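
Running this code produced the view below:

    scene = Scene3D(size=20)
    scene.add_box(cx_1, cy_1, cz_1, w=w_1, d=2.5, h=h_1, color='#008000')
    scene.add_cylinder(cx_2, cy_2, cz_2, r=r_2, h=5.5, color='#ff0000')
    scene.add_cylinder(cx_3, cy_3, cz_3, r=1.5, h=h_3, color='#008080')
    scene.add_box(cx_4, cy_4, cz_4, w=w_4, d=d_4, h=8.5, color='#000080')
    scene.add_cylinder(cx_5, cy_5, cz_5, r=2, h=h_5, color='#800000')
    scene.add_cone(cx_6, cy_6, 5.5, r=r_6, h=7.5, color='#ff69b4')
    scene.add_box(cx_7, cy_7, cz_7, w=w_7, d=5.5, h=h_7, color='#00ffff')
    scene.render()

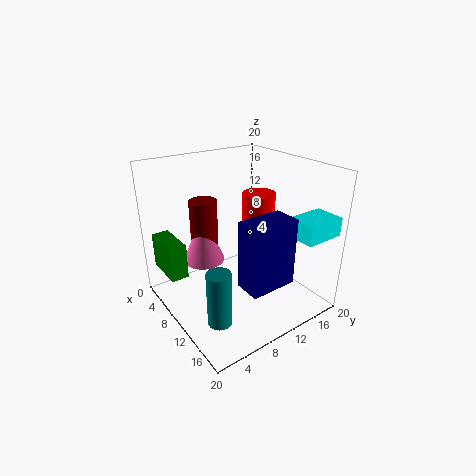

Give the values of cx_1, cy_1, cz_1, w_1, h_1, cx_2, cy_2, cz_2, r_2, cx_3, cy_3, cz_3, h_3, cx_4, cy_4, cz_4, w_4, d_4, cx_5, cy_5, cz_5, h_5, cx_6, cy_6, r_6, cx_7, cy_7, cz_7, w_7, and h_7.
cx_1 = 1
cy_1 = 1
cz_1 = 4.5
w_1 = 6
h_1 = 5
cx_2 = 7
cy_2 = 16
cz_2 = 9
r_2 = 2.5
cx_3 = 16
cy_3 = 3
cz_3 = 3
h_3 = 7
cx_4 = 15.5
cy_4 = 6
cz_4 = 7
w_4 = 3.5
d_4 = 6
cx_5 = 5
cy_5 = 7.5
cz_5 = 7.5
h_5 = 7
cx_6 = 5.5
cy_6 = 7
r_6 = 3
cx_7 = 15.5
cy_7 = 14
cz_7 = 11.5
w_7 = 4
h_7 = 2.5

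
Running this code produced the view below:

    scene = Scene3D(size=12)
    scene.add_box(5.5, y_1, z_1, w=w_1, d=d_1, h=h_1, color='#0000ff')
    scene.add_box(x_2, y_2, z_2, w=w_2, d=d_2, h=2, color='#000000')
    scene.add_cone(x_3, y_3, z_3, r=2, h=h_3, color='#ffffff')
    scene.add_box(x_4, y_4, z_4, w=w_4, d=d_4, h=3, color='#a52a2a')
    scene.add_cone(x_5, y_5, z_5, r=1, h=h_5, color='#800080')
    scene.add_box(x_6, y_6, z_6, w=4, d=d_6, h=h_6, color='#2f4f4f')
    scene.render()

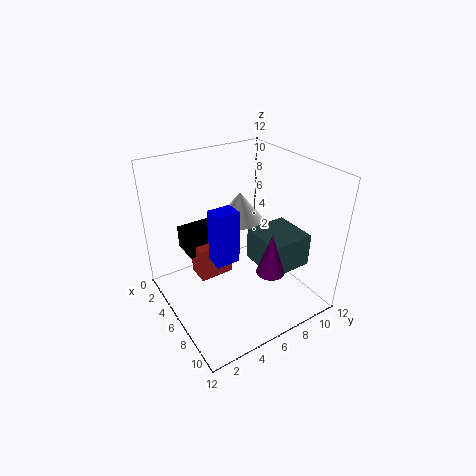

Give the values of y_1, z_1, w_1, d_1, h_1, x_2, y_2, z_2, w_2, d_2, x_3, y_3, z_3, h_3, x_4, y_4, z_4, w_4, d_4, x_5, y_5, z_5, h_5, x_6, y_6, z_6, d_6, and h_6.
y_1 = 3.5, z_1 = 4.5, w_1 = 1.5, d_1 = 2, h_1 = 4.5, x_2 = 1.5, y_2 = 2.5, z_2 = 4, w_2 = 2.5, d_2 = 3, x_3 = 4, y_3 = 7.5, z_3 = 6.5, h_3 = 2.5, x_4 = 3, y_4 = 3, z_4 = 2, w_4 = 2, d_4 = 3, x_5 = 11, y_5 = 5.5, z_5 = 6, h_5 = 3, x_6 = 4.5, y_6 = 8, z_6 = 2.5, d_6 = 4, h_6 = 3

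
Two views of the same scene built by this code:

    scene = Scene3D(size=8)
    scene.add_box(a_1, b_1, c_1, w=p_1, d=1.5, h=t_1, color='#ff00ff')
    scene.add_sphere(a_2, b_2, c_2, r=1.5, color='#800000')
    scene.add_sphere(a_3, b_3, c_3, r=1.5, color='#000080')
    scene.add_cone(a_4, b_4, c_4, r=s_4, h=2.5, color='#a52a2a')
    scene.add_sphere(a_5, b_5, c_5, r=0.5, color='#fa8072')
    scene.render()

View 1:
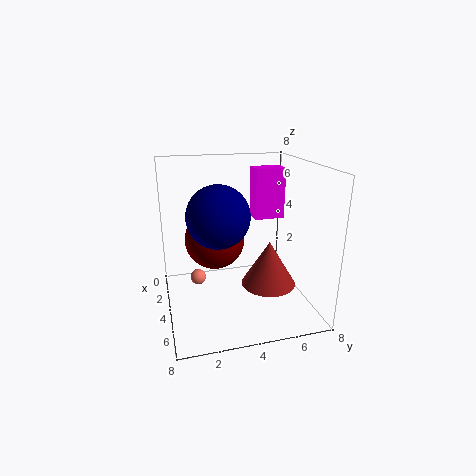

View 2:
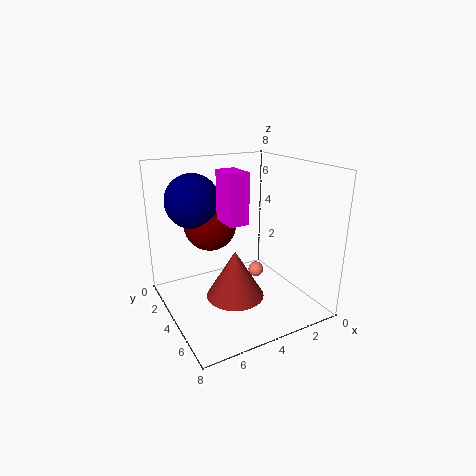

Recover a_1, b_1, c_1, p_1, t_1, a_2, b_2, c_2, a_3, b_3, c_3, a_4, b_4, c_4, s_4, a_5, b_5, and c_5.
a_1 = 4.5
b_1 = 4.5
c_1 = 5.5
p_1 = 1
t_1 = 2.5
a_2 = 5
b_2 = 2.5
c_2 = 4.5
a_3 = 6
b_3 = 2.5
c_3 = 6
a_4 = 5
b_4 = 5.5
c_4 = 1.5
s_4 = 1.5
a_5 = 1.5
b_5 = 2
c_5 = 0.5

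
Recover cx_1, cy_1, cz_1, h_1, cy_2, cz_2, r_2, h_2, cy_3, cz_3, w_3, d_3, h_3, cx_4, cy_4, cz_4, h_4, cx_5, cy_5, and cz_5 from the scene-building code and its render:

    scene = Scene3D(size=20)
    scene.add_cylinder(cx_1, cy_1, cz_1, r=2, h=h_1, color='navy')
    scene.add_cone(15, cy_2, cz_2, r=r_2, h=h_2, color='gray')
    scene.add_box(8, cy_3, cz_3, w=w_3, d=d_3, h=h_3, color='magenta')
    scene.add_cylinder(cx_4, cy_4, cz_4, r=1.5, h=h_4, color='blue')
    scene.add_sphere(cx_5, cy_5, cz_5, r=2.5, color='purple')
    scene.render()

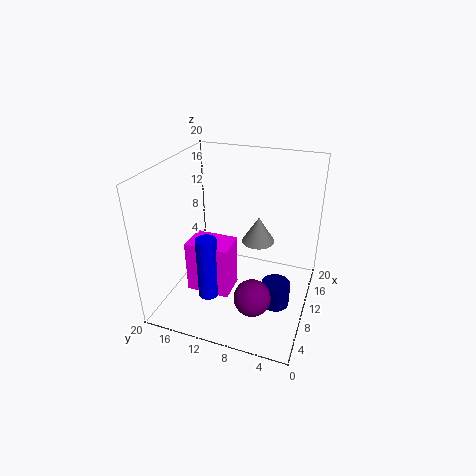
cx_1 = 9
cy_1 = 4
cz_1 = 1
h_1 = 3.5
cy_2 = 8.5
cz_2 = 7
r_2 = 2.5
h_2 = 4
cy_3 = 11
cz_3 = 0.5
w_3 = 4.5
d_3 = 6.5
h_3 = 8
cx_4 = 8
cy_4 = 14
cz_4 = 0.5
h_4 = 9.5
cx_5 = 6
cy_5 = 6.5
cz_5 = 3.5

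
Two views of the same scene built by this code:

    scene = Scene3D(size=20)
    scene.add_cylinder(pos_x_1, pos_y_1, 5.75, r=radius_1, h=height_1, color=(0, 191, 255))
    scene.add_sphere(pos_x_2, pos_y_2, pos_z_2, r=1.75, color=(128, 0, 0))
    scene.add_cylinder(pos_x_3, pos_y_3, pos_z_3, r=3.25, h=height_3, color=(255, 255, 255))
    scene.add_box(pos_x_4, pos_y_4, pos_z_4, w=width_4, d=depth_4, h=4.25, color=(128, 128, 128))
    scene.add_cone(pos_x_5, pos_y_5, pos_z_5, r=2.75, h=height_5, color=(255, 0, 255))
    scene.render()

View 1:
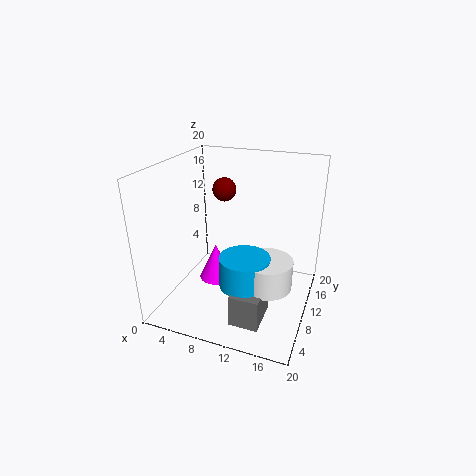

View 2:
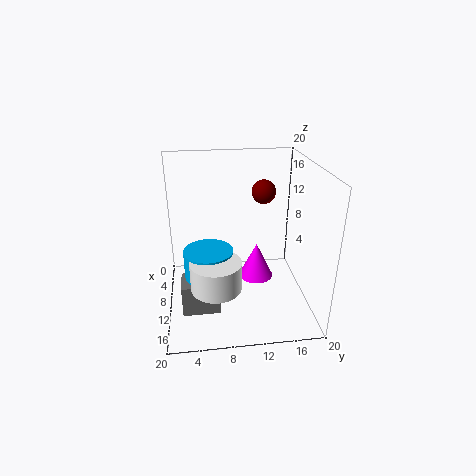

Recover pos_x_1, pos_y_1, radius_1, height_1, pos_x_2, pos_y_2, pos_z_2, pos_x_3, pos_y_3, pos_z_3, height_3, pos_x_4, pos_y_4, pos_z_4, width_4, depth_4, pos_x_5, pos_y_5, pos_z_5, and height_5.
pos_x_1 = 12.5
pos_y_1 = 5.75
radius_1 = 3.25
height_1 = 4
pos_x_2 = 6.25
pos_y_2 = 14.25
pos_z_2 = 15.25
pos_x_3 = 15.25
pos_y_3 = 6.5
pos_z_3 = 5.75
height_3 = 3.75
pos_x_4 = 11.75
pos_y_4 = 2
pos_z_4 = 1.75
width_4 = 3.75
depth_4 = 5
pos_x_5 = 4.75
pos_y_5 = 13.75
pos_z_5 = 0.25
height_5 = 5.75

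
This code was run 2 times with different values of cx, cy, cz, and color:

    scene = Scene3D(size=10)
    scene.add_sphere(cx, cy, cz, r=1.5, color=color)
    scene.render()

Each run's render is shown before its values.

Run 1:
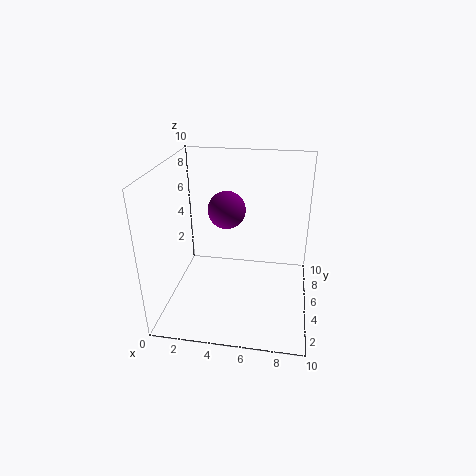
cx = 3.5, cy = 8.5, cz = 5.5, color = 'purple'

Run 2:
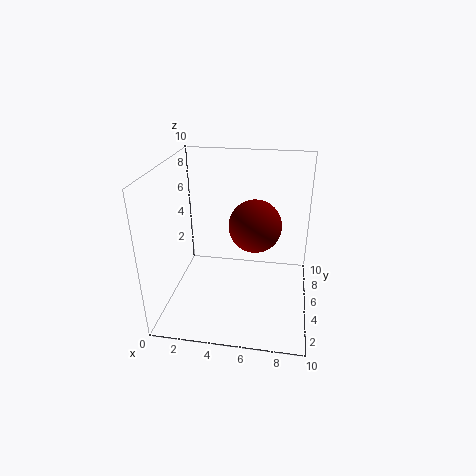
cx = 6.5, cy = 2, cz = 7.5, color = 'maroon'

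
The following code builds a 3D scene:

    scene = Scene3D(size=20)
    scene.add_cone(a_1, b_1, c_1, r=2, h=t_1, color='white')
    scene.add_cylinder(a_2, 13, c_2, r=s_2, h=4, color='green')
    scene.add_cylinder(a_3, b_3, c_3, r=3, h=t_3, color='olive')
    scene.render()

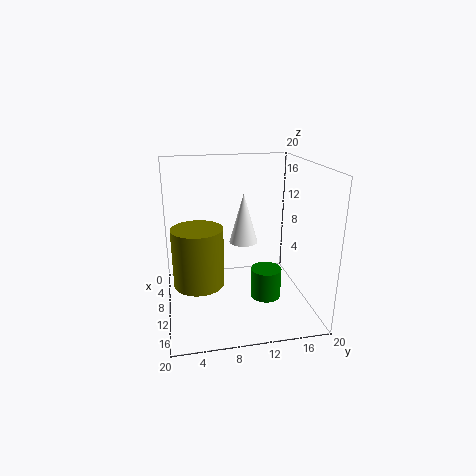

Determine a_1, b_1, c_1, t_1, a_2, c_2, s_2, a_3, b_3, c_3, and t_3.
a_1 = 9, b_1 = 11, c_1 = 9, t_1 = 7, a_2 = 14, c_2 = 3, s_2 = 2, a_3 = 16, b_3 = 4, c_3 = 7, t_3 = 7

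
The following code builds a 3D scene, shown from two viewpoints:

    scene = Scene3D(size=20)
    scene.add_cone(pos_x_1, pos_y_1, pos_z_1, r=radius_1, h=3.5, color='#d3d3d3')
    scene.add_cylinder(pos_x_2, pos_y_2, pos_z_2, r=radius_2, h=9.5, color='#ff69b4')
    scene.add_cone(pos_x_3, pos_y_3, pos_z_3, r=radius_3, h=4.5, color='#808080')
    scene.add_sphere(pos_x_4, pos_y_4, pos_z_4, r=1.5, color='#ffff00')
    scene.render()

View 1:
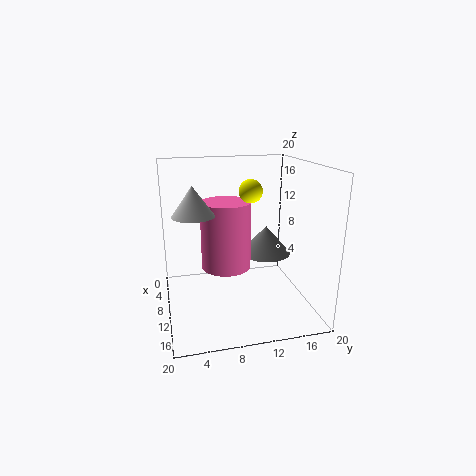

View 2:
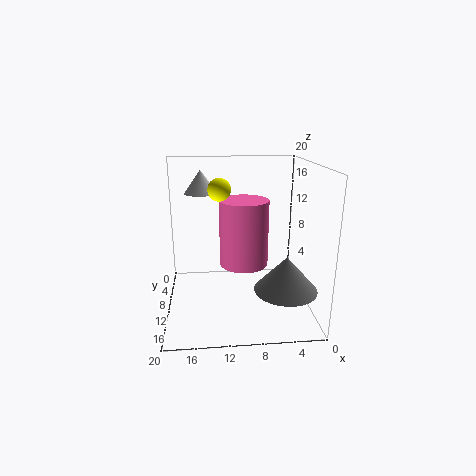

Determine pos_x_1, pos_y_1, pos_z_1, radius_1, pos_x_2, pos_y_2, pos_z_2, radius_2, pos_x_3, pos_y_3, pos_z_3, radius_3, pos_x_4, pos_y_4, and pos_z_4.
pos_x_1 = 15, pos_y_1 = 3.5, pos_z_1 = 15, radius_1 = 2.5, pos_x_2 = 9, pos_y_2 = 8.5, pos_z_2 = 5.5, radius_2 = 3.5, pos_x_3 = 4.5, pos_y_3 = 16, pos_z_3 = 5, radius_3 = 4, pos_x_4 = 12.5, pos_y_4 = 11, pos_z_4 = 17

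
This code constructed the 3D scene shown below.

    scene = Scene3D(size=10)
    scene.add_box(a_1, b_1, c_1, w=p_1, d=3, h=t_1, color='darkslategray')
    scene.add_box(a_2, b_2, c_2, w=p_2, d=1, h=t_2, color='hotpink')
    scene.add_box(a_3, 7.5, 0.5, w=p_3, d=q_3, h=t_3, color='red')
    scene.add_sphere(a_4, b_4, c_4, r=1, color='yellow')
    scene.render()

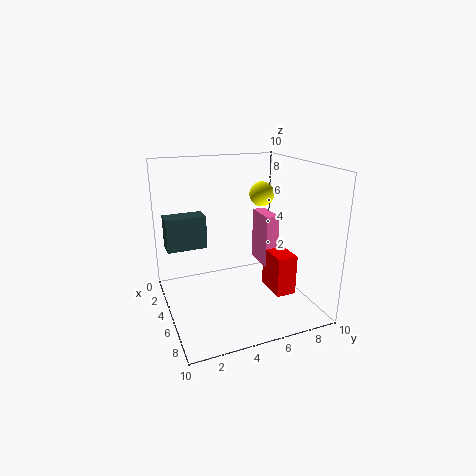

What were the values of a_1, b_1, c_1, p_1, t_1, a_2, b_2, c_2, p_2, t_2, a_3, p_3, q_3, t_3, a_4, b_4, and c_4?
a_1 = 1
b_1 = 0.5
c_1 = 3.5
p_1 = 1.5
t_1 = 2.5
a_2 = 2
b_2 = 7.5
c_2 = 2
p_2 = 2.5
t_2 = 4
a_3 = 4
p_3 = 2.5
q_3 = 1.5
t_3 = 3
a_4 = 1.5
b_4 = 8.5
c_4 = 7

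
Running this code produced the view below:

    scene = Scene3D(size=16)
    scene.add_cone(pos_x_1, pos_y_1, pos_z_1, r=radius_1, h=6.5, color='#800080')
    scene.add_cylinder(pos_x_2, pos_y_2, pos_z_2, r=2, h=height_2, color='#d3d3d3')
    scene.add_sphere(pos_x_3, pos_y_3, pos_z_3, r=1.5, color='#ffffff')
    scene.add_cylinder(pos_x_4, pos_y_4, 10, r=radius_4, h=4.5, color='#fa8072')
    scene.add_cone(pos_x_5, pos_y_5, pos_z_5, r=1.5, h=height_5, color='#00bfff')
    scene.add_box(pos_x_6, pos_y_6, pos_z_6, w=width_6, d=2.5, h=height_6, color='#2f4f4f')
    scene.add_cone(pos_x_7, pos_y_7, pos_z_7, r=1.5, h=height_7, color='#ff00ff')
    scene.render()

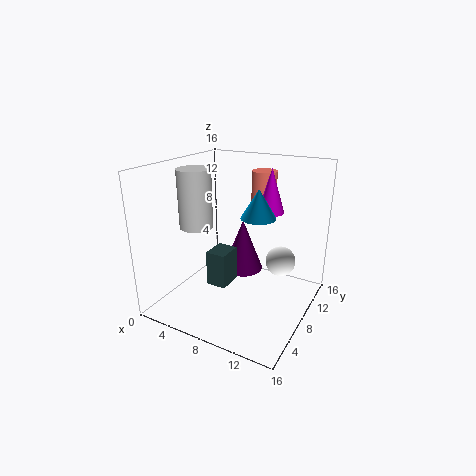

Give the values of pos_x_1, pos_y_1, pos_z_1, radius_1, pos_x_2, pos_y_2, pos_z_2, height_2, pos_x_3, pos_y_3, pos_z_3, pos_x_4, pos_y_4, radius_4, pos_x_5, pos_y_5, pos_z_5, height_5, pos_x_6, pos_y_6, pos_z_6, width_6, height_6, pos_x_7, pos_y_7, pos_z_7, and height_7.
pos_x_1 = 6.5
pos_y_1 = 12
pos_z_1 = 2
radius_1 = 2.5
pos_x_2 = 2
pos_y_2 = 8.5
pos_z_2 = 8
height_2 = 7
pos_x_3 = 13.5
pos_y_3 = 7
pos_z_3 = 7
pos_x_4 = 8.5
pos_y_4 = 13.5
radius_4 = 1.5
pos_x_5 = 13
pos_y_5 = 2.5
pos_z_5 = 13
height_5 = 2.5
pos_x_6 = 7.5
pos_y_6 = 2.5
pos_z_6 = 5
width_6 = 2
height_6 = 3.5
pos_x_7 = 10.5
pos_y_7 = 11
pos_z_7 = 10.5
height_7 = 5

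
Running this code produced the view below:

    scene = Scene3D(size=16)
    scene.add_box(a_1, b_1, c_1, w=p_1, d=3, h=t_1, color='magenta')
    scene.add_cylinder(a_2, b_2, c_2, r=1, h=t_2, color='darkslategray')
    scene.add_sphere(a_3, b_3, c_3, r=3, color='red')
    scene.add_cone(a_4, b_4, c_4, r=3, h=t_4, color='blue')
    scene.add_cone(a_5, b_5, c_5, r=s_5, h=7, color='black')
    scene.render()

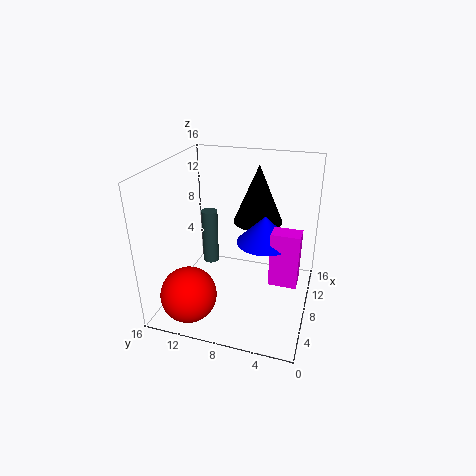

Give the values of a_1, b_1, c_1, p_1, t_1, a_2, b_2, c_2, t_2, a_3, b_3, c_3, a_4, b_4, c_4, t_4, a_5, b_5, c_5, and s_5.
a_1 = 6; b_1 = 1; c_1 = 4; p_1 = 2; t_1 = 6; a_2 = 12; b_2 = 13; c_2 = 2; t_2 = 7; a_3 = 3; b_3 = 12; c_3 = 3; a_4 = 8; b_4 = 5; c_4 = 8; t_4 = 3; a_5 = 13; b_5 = 7; c_5 = 8; s_5 = 3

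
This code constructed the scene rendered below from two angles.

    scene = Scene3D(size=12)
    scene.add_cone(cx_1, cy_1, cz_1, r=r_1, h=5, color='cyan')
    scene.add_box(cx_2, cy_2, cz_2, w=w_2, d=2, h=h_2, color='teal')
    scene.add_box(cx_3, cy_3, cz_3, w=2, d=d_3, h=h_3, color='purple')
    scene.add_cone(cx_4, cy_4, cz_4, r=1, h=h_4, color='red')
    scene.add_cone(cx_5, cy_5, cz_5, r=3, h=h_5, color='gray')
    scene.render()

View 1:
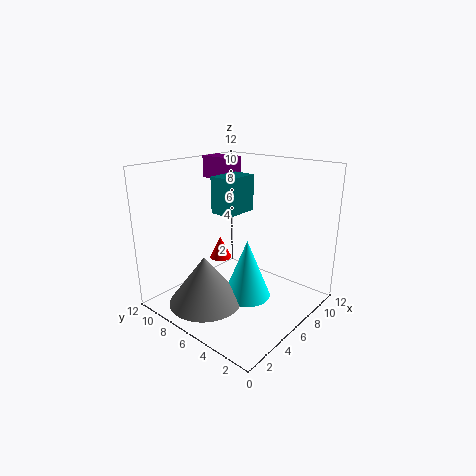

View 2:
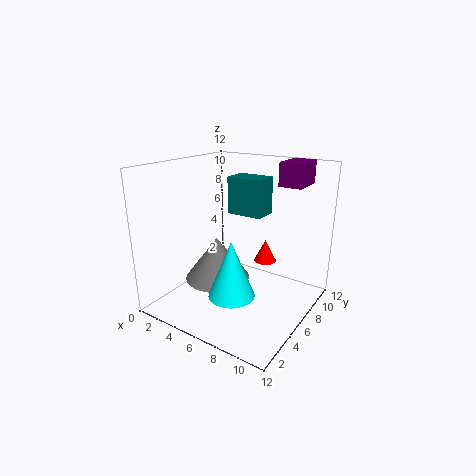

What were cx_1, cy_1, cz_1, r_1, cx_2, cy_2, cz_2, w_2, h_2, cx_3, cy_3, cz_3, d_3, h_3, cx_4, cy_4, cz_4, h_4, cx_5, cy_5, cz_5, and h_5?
cx_1 = 6; cy_1 = 5; cz_1 = 1; r_1 = 2; cx_2 = 5; cy_2 = 6; cz_2 = 8; w_2 = 3; h_2 = 3; cx_3 = 8; cy_3 = 9; cz_3 = 10; d_3 = 3; h_3 = 2; cx_4 = 7; cy_4 = 9; cz_4 = 3; h_4 = 2; cx_5 = 3; cy_5 = 7; cz_5 = 1; h_5 = 4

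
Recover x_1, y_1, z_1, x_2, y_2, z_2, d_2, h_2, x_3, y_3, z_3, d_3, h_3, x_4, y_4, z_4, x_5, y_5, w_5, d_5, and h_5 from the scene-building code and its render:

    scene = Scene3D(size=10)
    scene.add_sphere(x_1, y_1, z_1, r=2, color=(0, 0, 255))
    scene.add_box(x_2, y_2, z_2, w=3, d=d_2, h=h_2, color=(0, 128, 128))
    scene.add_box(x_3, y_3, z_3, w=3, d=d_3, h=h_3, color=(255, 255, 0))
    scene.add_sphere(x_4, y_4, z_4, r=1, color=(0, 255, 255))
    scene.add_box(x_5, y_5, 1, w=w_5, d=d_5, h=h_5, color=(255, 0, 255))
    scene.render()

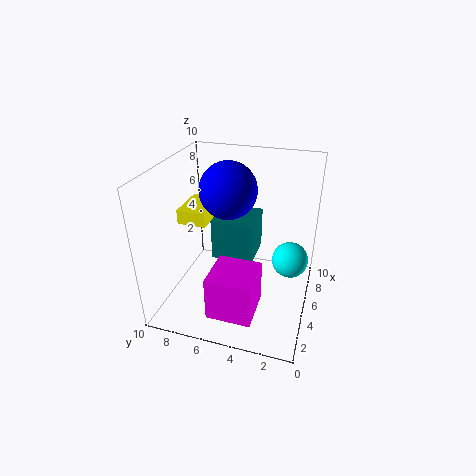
x_1 = 6
y_1 = 6
z_1 = 8
x_2 = 5
y_2 = 4
z_2 = 3
d_2 = 3
h_2 = 3
x_3 = 4
y_3 = 7
z_3 = 6
d_3 = 2
h_3 = 1
x_4 = 2
y_4 = 1
z_4 = 6
x_5 = 1
y_5 = 3
w_5 = 3
d_5 = 3
h_5 = 3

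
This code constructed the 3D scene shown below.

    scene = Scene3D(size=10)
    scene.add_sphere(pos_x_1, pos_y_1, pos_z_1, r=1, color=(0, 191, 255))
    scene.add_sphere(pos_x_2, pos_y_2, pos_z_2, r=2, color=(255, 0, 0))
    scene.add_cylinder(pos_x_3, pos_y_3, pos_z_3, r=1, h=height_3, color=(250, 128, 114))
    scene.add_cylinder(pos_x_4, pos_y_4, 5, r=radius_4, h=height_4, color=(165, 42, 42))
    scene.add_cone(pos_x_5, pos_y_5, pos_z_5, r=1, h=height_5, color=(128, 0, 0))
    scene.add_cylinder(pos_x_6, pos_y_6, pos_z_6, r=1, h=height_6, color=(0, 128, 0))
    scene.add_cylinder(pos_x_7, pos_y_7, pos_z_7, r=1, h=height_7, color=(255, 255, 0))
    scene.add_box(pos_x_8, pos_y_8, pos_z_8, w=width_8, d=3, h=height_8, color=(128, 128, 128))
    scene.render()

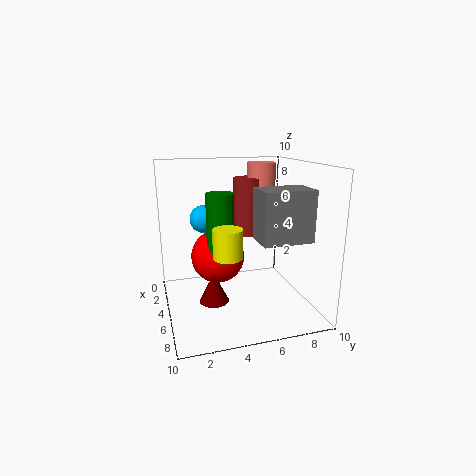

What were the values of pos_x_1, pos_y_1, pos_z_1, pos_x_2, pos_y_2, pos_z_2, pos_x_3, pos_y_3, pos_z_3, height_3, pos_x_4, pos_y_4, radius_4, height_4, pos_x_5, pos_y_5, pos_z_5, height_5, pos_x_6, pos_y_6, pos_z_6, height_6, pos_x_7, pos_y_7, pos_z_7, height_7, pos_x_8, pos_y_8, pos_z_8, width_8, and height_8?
pos_x_1 = 3; pos_y_1 = 3; pos_z_1 = 6; pos_x_2 = 3; pos_y_2 = 4; pos_z_2 = 3; pos_x_3 = 4; pos_y_3 = 7; pos_z_3 = 6; height_3 = 4; pos_x_4 = 4; pos_y_4 = 6; radius_4 = 1; height_4 = 4; pos_x_5 = 6; pos_y_5 = 3; pos_z_5 = 1; height_5 = 2; pos_x_6 = 4; pos_y_6 = 4; pos_z_6 = 3; height_6 = 5; pos_x_7 = 6; pos_y_7 = 4; pos_z_7 = 4; height_7 = 2; pos_x_8 = 8; pos_y_8 = 5; pos_z_8 = 6; width_8 = 2; height_8 = 3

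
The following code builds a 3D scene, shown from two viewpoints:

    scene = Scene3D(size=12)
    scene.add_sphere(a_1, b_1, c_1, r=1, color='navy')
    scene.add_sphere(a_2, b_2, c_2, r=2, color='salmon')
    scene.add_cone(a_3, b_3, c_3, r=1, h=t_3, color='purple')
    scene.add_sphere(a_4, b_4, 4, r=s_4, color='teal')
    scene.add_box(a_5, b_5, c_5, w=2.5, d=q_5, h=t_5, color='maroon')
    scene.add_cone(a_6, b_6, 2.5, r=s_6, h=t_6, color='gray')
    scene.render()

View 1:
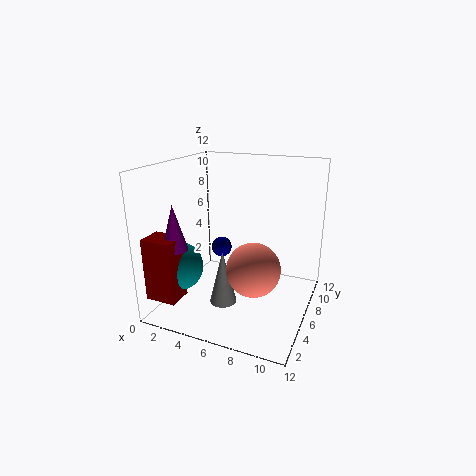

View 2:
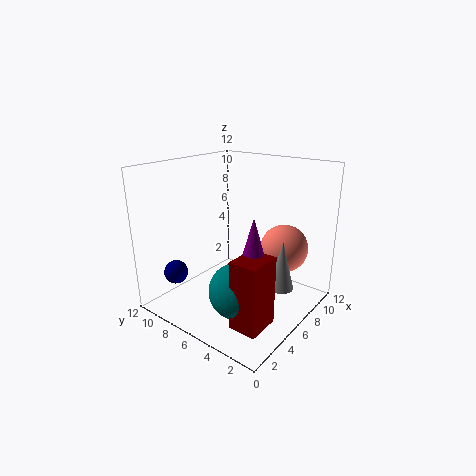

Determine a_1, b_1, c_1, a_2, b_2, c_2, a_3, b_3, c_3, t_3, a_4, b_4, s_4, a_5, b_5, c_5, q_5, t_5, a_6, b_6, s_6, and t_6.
a_1 = 2.5; b_1 = 10; c_1 = 3; a_2 = 8.5; b_2 = 3; c_2 = 5; a_3 = 2.5; b_3 = 2; c_3 = 6; t_3 = 3.5; a_4 = 2; b_4 = 3; s_4 = 2; a_5 = 0.5; b_5 = 0.5; c_5 = 2; q_5 = 2; t_5 = 5; a_6 = 6.5; b_6 = 2; s_6 = 1; t_6 = 4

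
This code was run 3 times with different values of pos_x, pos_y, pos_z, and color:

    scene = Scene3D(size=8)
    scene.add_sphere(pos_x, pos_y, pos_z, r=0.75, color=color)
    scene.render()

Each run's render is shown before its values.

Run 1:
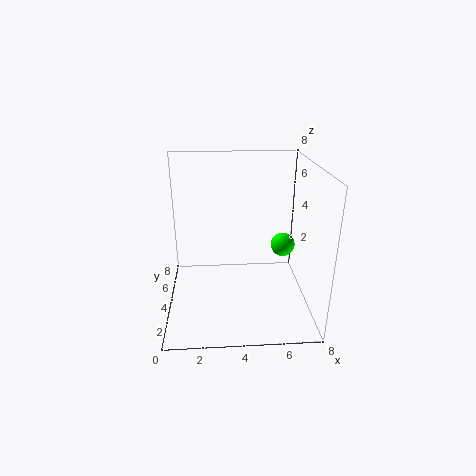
pos_x = 7, pos_y = 6, pos_z = 2.5, color = 'lime'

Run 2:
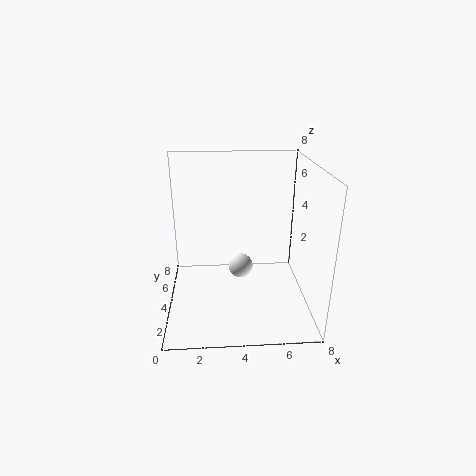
pos_x = 4.25, pos_y = 5.25, pos_z = 1.5, color = 'white'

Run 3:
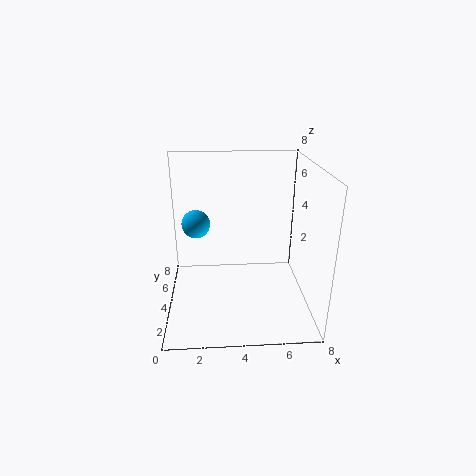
pos_x = 1.75, pos_y = 3.75, pos_z = 5, color = 'deepskyblue'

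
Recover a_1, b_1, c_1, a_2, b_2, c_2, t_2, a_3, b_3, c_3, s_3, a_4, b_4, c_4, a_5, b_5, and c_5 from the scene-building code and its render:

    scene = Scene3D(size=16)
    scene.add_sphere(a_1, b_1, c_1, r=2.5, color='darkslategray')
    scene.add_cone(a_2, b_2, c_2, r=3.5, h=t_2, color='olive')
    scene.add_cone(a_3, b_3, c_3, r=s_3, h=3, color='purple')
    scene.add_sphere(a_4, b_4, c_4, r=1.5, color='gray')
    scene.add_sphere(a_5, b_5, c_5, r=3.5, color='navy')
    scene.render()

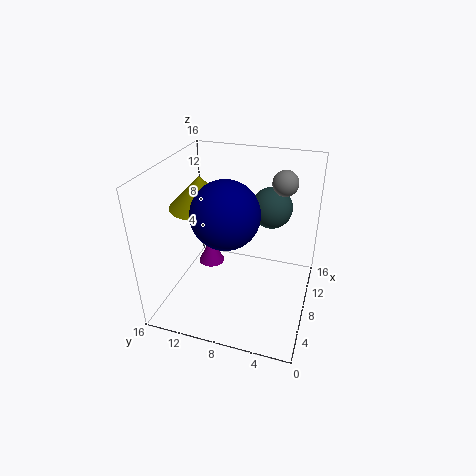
a_1 = 13.5; b_1 = 5.5; c_1 = 9.5; a_2 = 8.5; b_2 = 12.5; c_2 = 11; t_2 = 3.5; a_3 = 8.5; b_3 = 11.5; c_3 = 4; s_3 = 1.5; a_4 = 13; b_4 = 4; c_4 = 13; a_5 = 5.5; b_5 = 8.5; c_5 = 12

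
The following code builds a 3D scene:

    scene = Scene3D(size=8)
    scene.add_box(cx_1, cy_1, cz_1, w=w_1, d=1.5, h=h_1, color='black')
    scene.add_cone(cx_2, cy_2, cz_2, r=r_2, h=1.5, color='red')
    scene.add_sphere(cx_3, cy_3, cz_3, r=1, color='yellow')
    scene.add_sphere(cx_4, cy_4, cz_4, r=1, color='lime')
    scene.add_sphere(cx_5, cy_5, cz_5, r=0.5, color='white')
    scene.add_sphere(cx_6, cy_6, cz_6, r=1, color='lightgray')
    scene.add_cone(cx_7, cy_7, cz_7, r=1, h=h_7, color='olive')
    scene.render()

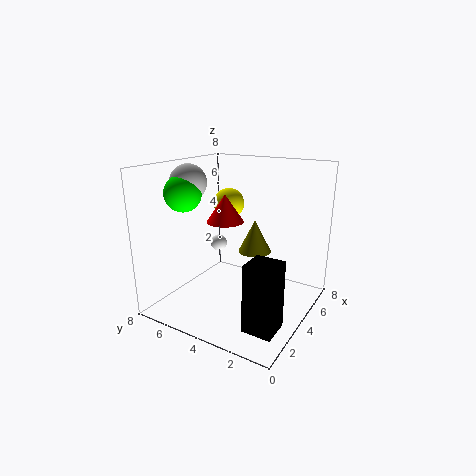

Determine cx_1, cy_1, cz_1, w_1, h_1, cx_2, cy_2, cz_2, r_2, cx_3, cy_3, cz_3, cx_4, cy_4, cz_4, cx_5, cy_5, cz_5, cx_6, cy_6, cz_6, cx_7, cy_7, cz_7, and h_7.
cx_1 = 1
cy_1 = 0.5
cz_1 = 0.5
w_1 = 1.5
h_1 = 3.5
cx_2 = 3.5
cy_2 = 4.5
cz_2 = 5
r_2 = 1
cx_3 = 7
cy_3 = 6.5
cz_3 = 5
cx_4 = 2.5
cy_4 = 6.5
cz_4 = 6.5
cx_5 = 5
cy_5 = 6
cz_5 = 3
cx_6 = 3
cy_6 = 6.5
cz_6 = 7
cx_7 = 6
cy_7 = 4
cz_7 = 2.5
h_7 = 2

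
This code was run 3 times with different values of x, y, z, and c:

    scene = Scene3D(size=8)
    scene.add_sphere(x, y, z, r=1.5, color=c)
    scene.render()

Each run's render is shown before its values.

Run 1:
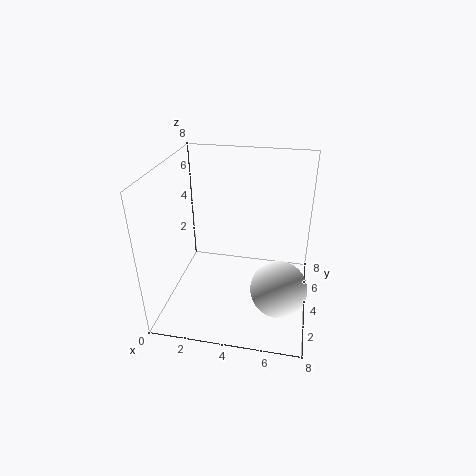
x = 6.5
y = 2.5
z = 2
c = 'white'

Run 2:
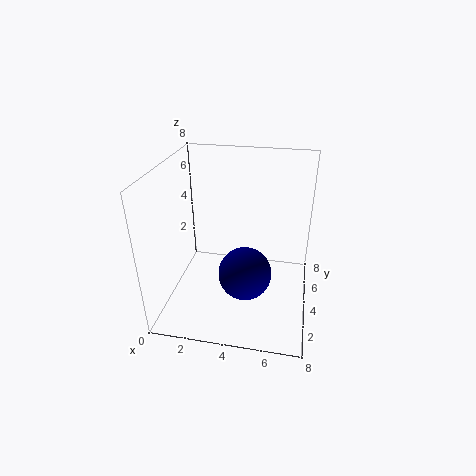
x = 4.5
y = 3.5
z = 2
c = 'navy'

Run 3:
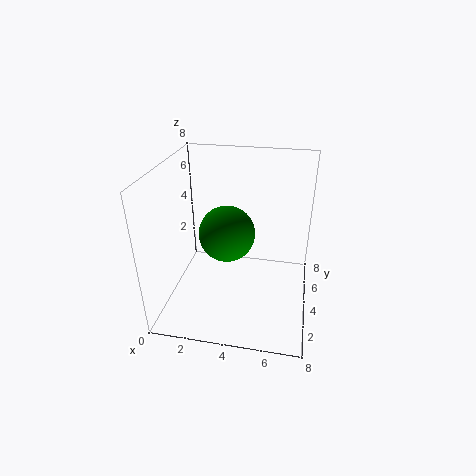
x = 3.5
y = 3.5
z = 4.5
c = 'green'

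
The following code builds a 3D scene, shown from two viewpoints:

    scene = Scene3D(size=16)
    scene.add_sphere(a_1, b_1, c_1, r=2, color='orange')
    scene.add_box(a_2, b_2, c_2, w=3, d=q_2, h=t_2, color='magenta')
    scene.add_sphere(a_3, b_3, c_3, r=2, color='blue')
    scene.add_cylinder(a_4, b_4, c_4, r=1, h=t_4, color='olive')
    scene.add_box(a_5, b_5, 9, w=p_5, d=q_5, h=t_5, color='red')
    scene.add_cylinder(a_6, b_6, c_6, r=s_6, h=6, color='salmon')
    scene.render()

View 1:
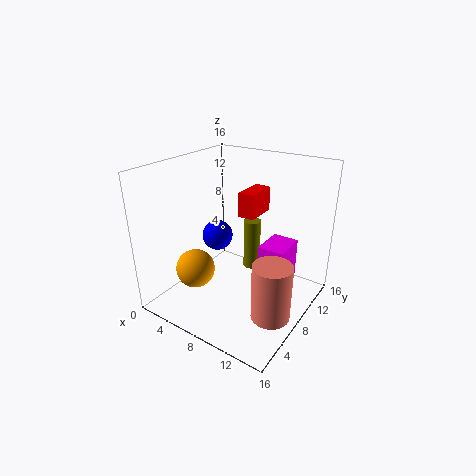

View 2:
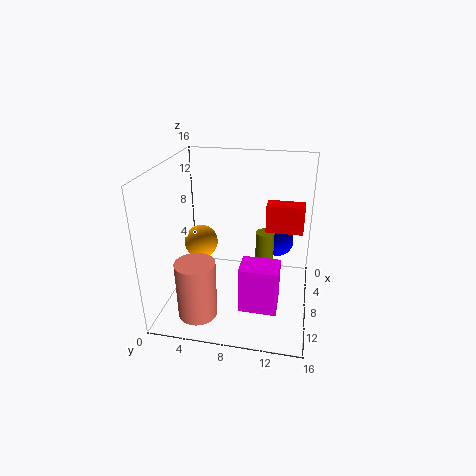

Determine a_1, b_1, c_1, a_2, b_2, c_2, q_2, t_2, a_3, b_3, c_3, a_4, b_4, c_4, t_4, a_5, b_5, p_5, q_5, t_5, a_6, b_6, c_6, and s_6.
a_1 = 6
b_1 = 3
c_1 = 6
a_2 = 10
b_2 = 9
c_2 = 2
q_2 = 4
t_2 = 5
a_3 = 2
b_3 = 12
c_3 = 5
a_4 = 8
b_4 = 11
c_4 = 3
t_4 = 6
a_5 = 6
b_5 = 11
p_5 = 2
q_5 = 4
t_5 = 3
a_6 = 14
b_6 = 5
c_6 = 2
s_6 = 2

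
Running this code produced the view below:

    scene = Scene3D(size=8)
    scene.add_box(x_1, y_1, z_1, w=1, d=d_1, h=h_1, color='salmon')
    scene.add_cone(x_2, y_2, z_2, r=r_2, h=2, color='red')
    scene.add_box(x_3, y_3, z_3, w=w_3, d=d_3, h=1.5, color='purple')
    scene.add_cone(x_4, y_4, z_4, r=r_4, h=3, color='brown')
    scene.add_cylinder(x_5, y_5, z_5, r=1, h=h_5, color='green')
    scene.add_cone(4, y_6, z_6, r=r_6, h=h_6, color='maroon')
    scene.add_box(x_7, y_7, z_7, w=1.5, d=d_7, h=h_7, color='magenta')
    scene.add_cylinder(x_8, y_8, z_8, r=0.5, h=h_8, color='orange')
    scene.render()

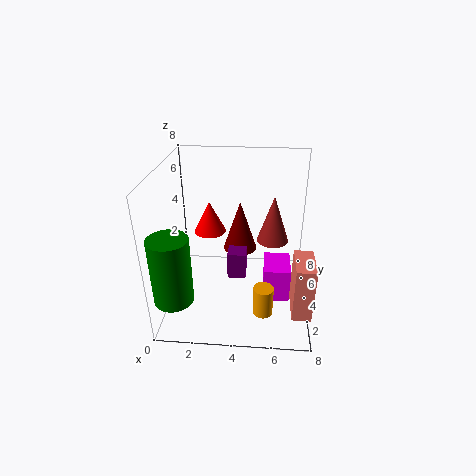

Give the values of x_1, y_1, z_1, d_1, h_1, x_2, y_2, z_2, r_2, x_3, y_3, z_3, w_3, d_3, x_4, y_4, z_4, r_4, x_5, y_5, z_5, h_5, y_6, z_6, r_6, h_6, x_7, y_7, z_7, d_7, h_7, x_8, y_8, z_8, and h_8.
x_1 = 7; y_1 = 1; z_1 = 1; d_1 = 2; h_1 = 3; x_2 = 2; y_2 = 6.5; z_2 = 3; r_2 = 1; x_3 = 3.5; y_3 = 3; z_3 = 2; w_3 = 1; d_3 = 1; x_4 = 6; y_4 = 6.5; z_4 = 2.5; r_4 = 1; x_5 = 1; y_5 = 1; z_5 = 2; h_5 = 3.5; y_6 = 5.5; z_6 = 2.5; r_6 = 1; h_6 = 3; x_7 = 5.5; y_7 = 3; z_7 = 0.5; d_7 = 2; h_7 = 2; x_8 = 5.5; y_8 = 1; z_8 = 1.5; h_8 = 1.5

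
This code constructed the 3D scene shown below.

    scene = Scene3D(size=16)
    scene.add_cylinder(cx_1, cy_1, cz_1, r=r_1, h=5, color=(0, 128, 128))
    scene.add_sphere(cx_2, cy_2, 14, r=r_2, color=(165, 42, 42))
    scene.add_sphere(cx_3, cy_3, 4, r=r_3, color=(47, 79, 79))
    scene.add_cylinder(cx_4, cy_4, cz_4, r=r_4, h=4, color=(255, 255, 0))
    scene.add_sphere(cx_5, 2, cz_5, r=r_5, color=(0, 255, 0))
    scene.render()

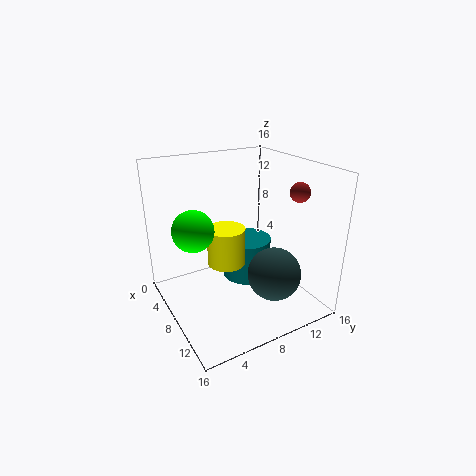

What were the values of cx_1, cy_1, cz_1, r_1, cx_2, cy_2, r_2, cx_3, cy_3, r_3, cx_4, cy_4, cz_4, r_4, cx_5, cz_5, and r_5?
cx_1 = 5; cy_1 = 11; cz_1 = 1; r_1 = 3; cx_2 = 13; cy_2 = 12; r_2 = 1; cx_3 = 11; cy_3 = 11; r_3 = 3; cx_4 = 9; cy_4 = 6; cz_4 = 6; r_4 = 2; cx_5 = 10; cz_5 = 11; r_5 = 2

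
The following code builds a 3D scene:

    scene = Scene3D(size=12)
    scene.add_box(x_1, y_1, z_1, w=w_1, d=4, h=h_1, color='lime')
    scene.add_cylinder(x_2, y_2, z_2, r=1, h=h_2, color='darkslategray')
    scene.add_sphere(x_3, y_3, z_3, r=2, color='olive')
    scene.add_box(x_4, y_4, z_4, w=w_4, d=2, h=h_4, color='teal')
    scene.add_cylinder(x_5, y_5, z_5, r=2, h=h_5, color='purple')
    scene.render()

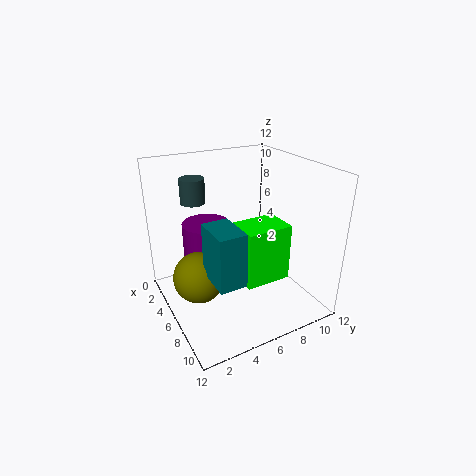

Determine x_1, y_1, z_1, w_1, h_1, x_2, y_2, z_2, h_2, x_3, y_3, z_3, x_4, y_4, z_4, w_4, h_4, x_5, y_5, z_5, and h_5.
x_1 = 5
y_1 = 6
z_1 = 2
w_1 = 3
h_1 = 5
x_2 = 4
y_2 = 3
z_2 = 9
h_2 = 2
x_3 = 7
y_3 = 2
z_3 = 4
x_4 = 8
y_4 = 2
z_4 = 5
w_4 = 3
h_4 = 4
x_5 = 4
y_5 = 4
z_5 = 4
h_5 = 3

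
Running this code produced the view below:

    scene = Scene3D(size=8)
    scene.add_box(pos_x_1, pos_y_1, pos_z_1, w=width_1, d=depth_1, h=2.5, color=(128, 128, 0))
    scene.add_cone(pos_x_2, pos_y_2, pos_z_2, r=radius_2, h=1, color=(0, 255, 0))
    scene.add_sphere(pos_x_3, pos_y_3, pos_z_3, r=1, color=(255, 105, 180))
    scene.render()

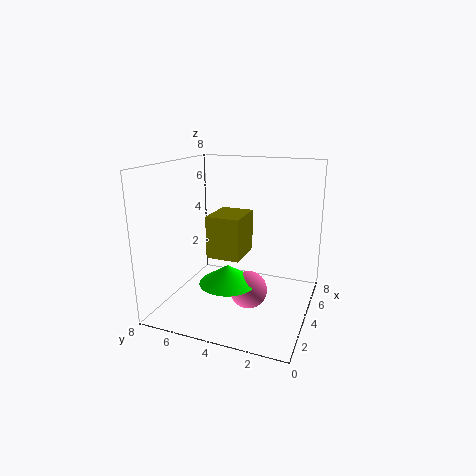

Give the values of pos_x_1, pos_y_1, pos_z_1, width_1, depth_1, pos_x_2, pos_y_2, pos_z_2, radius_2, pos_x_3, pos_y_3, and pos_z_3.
pos_x_1 = 4, pos_y_1 = 4, pos_z_1 = 2.5, width_1 = 2.5, depth_1 = 2, pos_x_2 = 2.5, pos_y_2 = 4, pos_z_2 = 2, radius_2 = 1.5, pos_x_3 = 3, pos_y_3 = 3, pos_z_3 = 1.5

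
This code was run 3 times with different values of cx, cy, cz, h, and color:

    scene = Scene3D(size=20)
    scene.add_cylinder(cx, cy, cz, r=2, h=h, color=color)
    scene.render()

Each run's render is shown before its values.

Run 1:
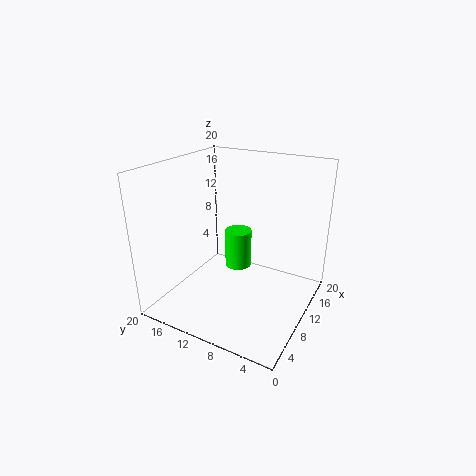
cx = 13.25
cy = 11.75
cz = 3.75
h = 5.75
color = 'lime'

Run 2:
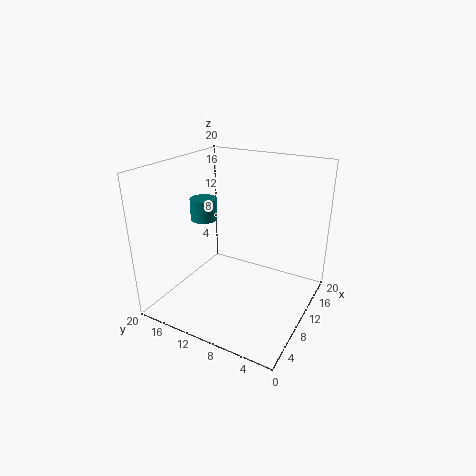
cx = 12
cy = 17
cz = 10.75
h = 3.25
color = 'teal'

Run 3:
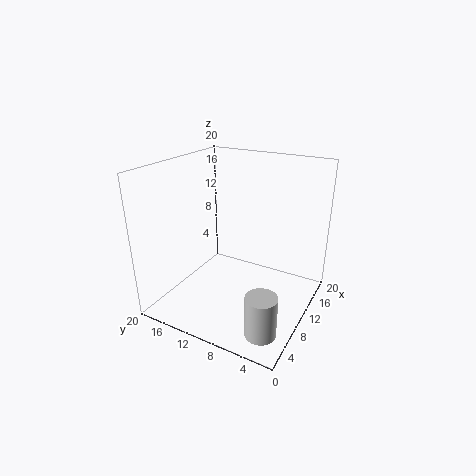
cx = 3.5
cy = 3.25
cz = 1
h = 5.5
color = 'lightgray'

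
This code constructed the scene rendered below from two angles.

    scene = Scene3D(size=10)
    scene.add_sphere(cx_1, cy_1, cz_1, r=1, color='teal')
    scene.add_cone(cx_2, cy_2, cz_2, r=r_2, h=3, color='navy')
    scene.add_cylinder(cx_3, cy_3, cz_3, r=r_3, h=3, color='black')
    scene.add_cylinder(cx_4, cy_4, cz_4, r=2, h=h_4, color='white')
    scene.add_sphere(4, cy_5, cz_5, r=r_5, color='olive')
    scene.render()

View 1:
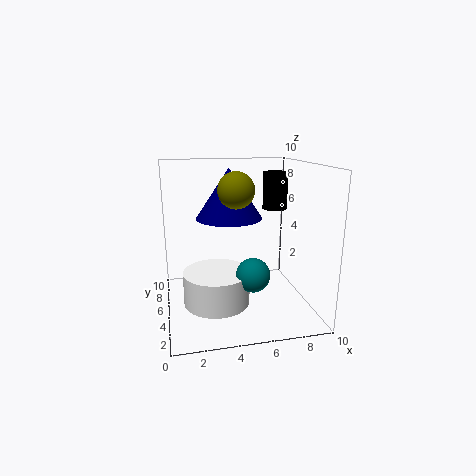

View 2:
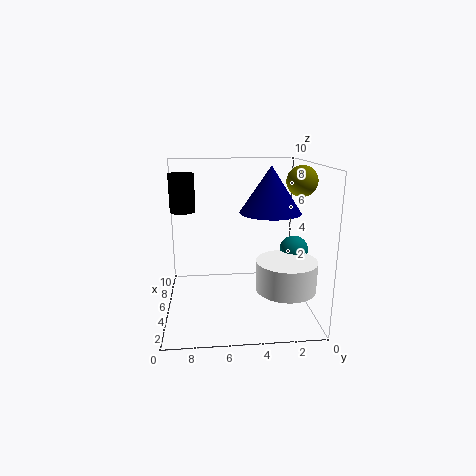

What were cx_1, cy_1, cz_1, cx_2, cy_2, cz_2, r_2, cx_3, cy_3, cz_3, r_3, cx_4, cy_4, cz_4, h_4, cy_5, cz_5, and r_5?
cx_1 = 5; cy_1 = 1; cz_1 = 4; cx_2 = 4; cy_2 = 3; cz_2 = 7; r_2 = 2; cx_3 = 9; cy_3 = 9; cz_3 = 6; r_3 = 1; cx_4 = 3; cy_4 = 2; cz_4 = 2; h_4 = 2; cy_5 = 1; cz_5 = 9; r_5 = 1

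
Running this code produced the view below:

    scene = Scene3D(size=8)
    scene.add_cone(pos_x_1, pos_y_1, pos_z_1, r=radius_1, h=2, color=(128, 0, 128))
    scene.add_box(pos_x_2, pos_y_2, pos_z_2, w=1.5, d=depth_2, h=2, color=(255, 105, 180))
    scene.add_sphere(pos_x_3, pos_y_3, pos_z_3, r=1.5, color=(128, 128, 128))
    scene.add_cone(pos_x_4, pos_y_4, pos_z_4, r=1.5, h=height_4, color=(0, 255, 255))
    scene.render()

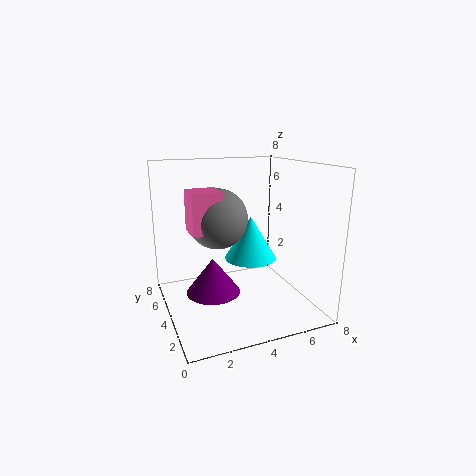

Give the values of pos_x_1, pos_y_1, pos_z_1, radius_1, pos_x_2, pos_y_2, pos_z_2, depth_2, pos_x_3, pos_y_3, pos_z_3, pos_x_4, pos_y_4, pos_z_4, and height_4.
pos_x_1 = 2.5
pos_y_1 = 4
pos_z_1 = 1
radius_1 = 1.5
pos_x_2 = 1
pos_y_2 = 2
pos_z_2 = 5
depth_2 = 1.5
pos_x_3 = 2.5
pos_y_3 = 3
pos_z_3 = 5.5
pos_x_4 = 5
pos_y_4 = 4.5
pos_z_4 = 2.5
height_4 = 2.5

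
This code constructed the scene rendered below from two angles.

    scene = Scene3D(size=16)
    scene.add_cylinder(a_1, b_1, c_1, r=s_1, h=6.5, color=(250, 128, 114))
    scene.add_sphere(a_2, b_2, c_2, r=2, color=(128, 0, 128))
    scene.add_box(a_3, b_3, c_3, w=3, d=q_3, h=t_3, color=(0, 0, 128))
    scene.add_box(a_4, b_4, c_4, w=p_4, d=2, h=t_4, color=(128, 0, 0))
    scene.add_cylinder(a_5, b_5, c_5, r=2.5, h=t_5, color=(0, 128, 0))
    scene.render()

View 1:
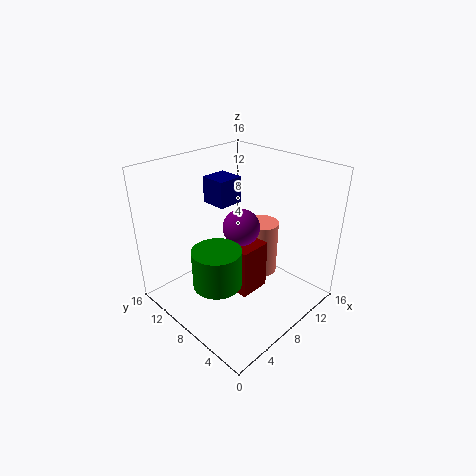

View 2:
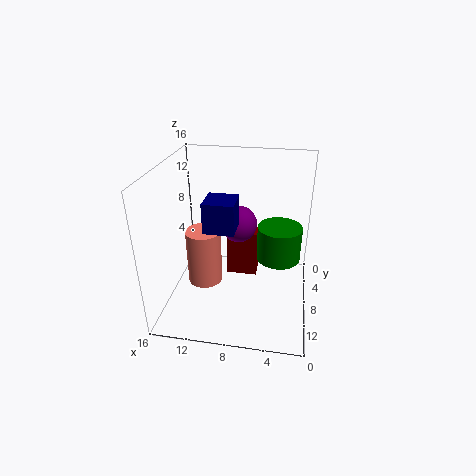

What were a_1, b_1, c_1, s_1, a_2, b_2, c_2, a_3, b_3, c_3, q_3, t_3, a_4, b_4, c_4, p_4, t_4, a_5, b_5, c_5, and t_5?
a_1 = 12; b_1 = 8; c_1 = 2; s_1 = 2; a_2 = 8; b_2 = 7.5; c_2 = 9.5; a_3 = 7.5; b_3 = 10; c_3 = 11; q_3 = 3; t_3 = 3; a_4 = 6; b_4 = 5; c_4 = 2.5; p_4 = 3.5; t_4 = 5.5; a_5 = 3.5; b_5 = 6.5; c_5 = 5; t_5 = 4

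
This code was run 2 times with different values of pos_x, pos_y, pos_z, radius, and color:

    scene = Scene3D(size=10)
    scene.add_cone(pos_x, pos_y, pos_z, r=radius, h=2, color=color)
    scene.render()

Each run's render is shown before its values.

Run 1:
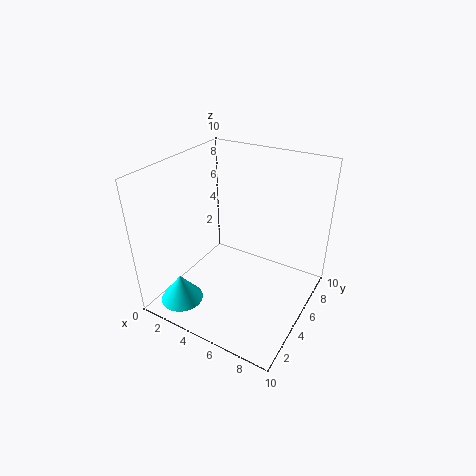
pos_x = 2; pos_y = 2; pos_z = 0.5; radius = 1.5; color = 'cyan'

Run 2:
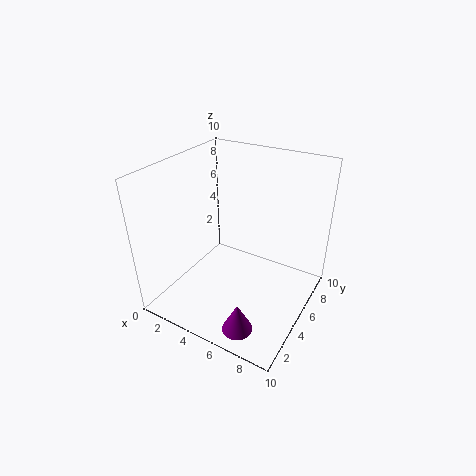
pos_x = 7; pos_y = 1.5; pos_z = 0.5; radius = 1; color = 'purple'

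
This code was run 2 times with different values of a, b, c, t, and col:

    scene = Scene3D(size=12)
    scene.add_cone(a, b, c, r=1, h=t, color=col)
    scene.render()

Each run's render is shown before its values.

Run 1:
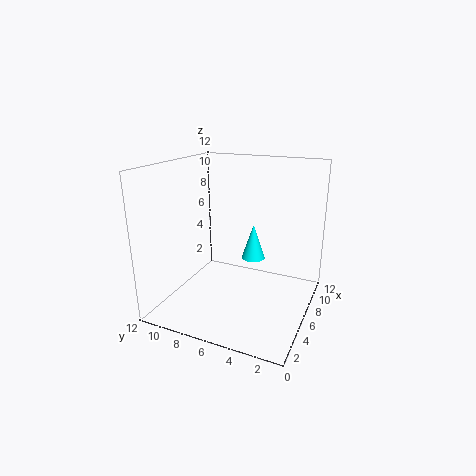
a = 7
b = 5
c = 4
t = 3
col = 'cyan'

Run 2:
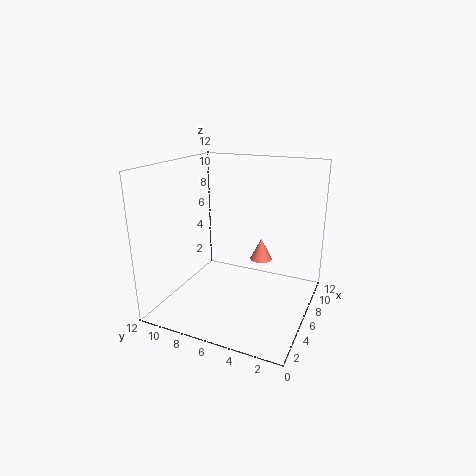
a = 9
b = 5
c = 3
t = 2
col = 'salmon'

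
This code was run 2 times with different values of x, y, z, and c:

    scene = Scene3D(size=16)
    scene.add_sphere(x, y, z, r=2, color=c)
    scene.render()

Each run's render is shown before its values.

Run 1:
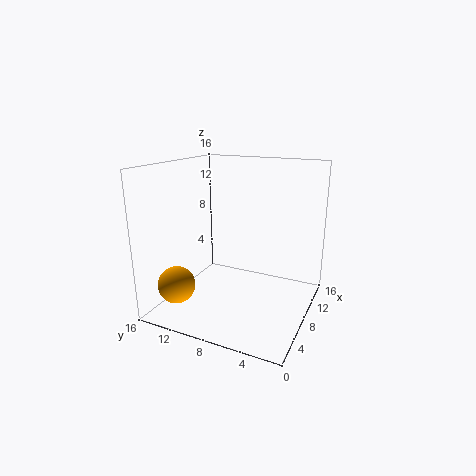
x = 3, y = 13, z = 3.5, c = 'orange'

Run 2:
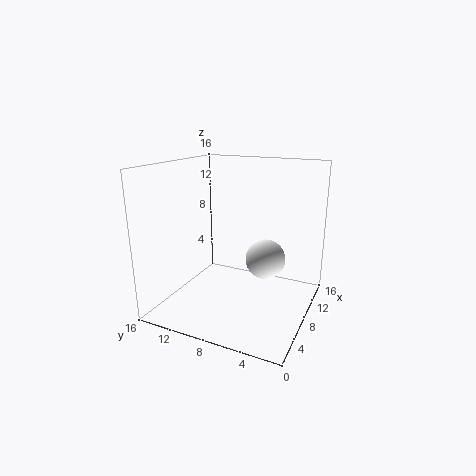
x = 6, y = 4, z = 7, c = 'white'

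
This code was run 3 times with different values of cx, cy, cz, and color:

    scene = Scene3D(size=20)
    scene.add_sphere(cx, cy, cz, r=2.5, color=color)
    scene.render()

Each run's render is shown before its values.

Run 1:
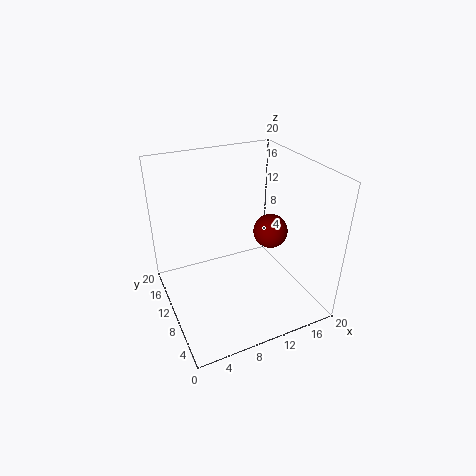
cx = 15.5; cy = 10.5; cz = 9.5; color = 'maroon'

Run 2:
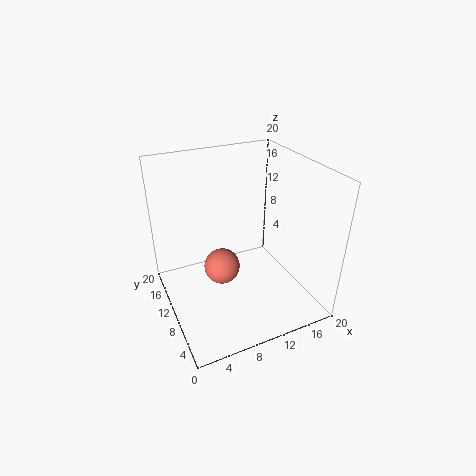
cx = 7.5; cy = 10; cz = 6; color = 'salmon'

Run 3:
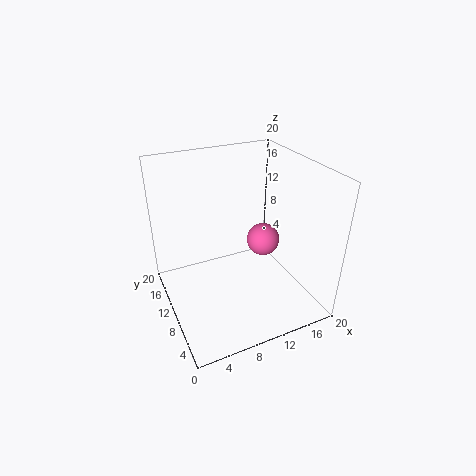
cx = 15.5; cy = 12.5; cz = 7; color = 'hotpink'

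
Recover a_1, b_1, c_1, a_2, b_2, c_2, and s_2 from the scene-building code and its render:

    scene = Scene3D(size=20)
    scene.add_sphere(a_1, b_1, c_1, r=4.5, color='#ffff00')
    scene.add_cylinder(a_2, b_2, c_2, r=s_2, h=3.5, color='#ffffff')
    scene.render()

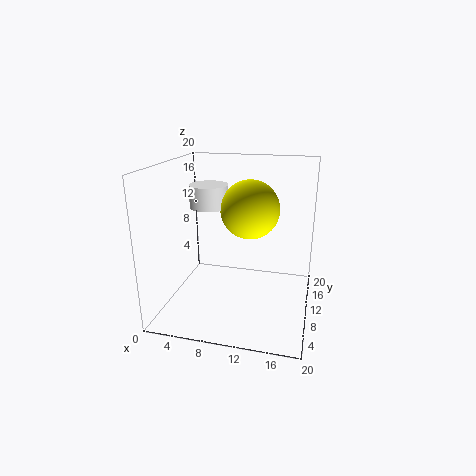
a_1 = 10.5
b_1 = 15.5
c_1 = 12.5
a_2 = 4
b_2 = 15.5
c_2 = 12.5
s_2 = 3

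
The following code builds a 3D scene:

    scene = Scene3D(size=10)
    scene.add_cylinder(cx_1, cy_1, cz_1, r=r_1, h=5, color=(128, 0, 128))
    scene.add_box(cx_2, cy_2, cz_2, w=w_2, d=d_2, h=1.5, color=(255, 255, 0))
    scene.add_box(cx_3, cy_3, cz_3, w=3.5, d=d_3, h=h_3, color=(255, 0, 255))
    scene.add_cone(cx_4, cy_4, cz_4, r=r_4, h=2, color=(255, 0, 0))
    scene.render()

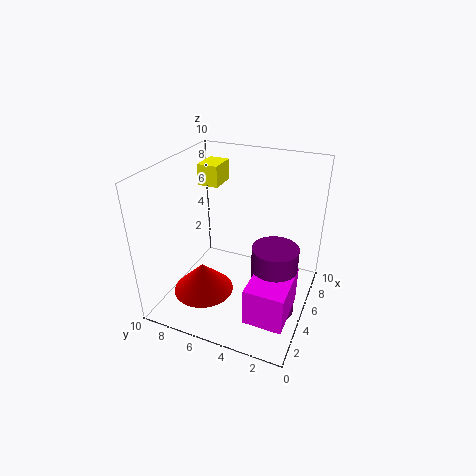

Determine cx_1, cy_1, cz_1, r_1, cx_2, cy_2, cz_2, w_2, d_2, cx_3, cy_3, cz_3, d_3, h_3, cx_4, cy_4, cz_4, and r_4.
cx_1 = 4; cy_1 = 2; cz_1 = 0.5; r_1 = 1.5; cx_2 = 6; cy_2 = 7; cz_2 = 8; w_2 = 2; d_2 = 1.5; cx_3 = 1; cy_3 = 0.5; cz_3 = 1.5; d_3 = 2.5; h_3 = 2.5; cx_4 = 2.5; cy_4 = 6.5; cz_4 = 2; r_4 = 2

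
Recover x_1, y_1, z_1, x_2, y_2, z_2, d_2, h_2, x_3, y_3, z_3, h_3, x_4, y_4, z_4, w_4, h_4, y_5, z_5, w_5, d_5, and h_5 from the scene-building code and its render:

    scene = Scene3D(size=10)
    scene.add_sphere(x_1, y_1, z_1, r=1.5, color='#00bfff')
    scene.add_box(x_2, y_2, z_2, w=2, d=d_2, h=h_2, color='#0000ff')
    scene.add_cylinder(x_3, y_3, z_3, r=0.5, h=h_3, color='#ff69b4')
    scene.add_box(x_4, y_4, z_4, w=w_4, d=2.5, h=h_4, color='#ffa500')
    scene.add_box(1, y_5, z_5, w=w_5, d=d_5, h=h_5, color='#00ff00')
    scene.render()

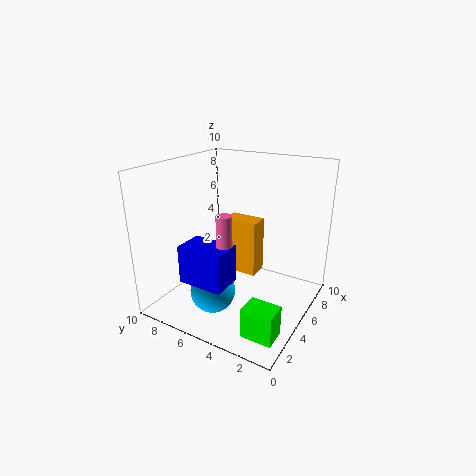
x_1 = 2.5; y_1 = 5.5; z_1 = 2; x_2 = 1; y_2 = 4; z_2 = 3; d_2 = 3; h_2 = 2.5; x_3 = 2.5; y_3 = 4.5; z_3 = 4.5; h_3 = 3; x_4 = 5.5; y_4 = 4; z_4 = 2; w_4 = 1.5; h_4 = 4; y_5 = 0.5; z_5 = 0.5; w_5 = 1.5; d_5 = 2; h_5 = 2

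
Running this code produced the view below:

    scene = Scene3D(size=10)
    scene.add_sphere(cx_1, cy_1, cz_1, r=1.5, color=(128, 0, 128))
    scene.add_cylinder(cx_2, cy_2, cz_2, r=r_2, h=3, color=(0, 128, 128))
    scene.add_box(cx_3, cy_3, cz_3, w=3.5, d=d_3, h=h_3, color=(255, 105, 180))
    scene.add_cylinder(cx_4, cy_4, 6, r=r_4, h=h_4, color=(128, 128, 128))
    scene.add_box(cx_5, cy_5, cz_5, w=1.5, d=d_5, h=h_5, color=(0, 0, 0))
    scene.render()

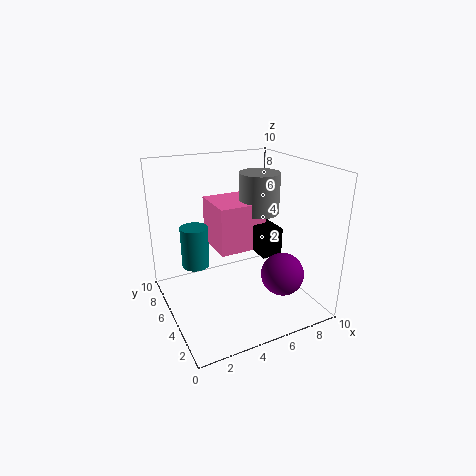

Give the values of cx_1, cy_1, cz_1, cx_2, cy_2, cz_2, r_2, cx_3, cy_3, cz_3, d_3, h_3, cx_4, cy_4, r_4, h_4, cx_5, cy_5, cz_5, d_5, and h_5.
cx_1 = 7.5
cy_1 = 3
cz_1 = 2.5
cx_2 = 2.5
cy_2 = 7
cz_2 = 2.5
r_2 = 1
cx_3 = 4
cy_3 = 5.5
cz_3 = 3.5
d_3 = 3.5
h_3 = 3.5
cx_4 = 7.5
cy_4 = 6.5
r_4 = 1.5
h_4 = 3
cx_5 = 6.5
cy_5 = 4
cz_5 = 3.5
d_5 = 3.5
h_5 = 2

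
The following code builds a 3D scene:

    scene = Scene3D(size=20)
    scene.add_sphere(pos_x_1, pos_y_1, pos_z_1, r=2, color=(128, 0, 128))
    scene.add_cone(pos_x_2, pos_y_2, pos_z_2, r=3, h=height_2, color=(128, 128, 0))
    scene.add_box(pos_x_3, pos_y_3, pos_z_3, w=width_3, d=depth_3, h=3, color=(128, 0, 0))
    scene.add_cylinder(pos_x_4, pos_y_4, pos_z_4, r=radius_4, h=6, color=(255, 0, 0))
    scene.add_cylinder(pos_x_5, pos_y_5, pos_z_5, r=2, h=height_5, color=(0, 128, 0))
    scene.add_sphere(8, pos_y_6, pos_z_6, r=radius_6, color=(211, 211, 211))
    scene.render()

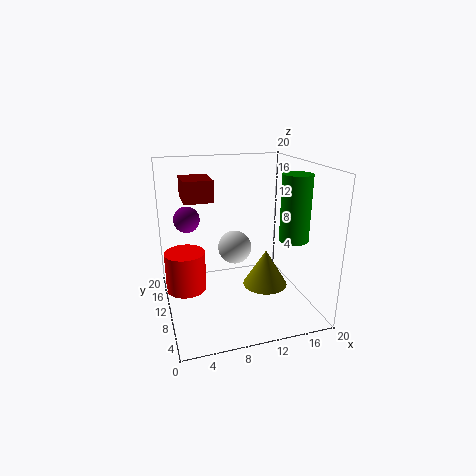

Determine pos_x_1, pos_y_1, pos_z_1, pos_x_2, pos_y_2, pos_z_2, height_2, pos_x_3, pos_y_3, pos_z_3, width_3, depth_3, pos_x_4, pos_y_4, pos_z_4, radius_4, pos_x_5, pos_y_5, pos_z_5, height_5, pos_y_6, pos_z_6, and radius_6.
pos_x_1 = 4
pos_y_1 = 17
pos_z_1 = 11
pos_x_2 = 13
pos_y_2 = 7
pos_z_2 = 4
height_2 = 5
pos_x_3 = 3
pos_y_3 = 11
pos_z_3 = 15
width_3 = 4
depth_3 = 5
pos_x_4 = 3
pos_y_4 = 14
pos_z_4 = 1
radius_4 = 3
pos_x_5 = 17
pos_y_5 = 7
pos_z_5 = 10
height_5 = 9
pos_y_6 = 5
pos_z_6 = 11
radius_6 = 2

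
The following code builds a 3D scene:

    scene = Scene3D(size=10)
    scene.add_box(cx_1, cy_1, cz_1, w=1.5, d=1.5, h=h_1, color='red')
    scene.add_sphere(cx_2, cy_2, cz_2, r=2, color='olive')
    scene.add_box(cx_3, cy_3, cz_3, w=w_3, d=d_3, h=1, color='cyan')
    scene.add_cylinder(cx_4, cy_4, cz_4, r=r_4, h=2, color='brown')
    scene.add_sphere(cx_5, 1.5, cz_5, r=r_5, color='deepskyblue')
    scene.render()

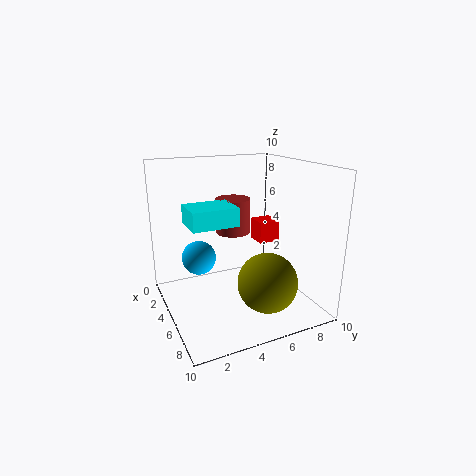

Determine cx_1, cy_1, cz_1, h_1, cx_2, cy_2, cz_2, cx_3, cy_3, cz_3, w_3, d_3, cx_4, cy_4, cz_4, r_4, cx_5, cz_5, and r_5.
cx_1 = 4, cy_1 = 6.5, cz_1 = 4.5, h_1 = 1.5, cx_2 = 7.5, cy_2 = 6, cz_2 = 2.5, cx_3 = 7.5, cy_3 = 0.5, cz_3 = 7.5, w_3 = 2, d_3 = 2.5, cx_4 = 7.5, cy_4 = 3.5, cz_4 = 6.5, r_4 = 1, cx_5 = 7, cz_5 = 5, r_5 = 1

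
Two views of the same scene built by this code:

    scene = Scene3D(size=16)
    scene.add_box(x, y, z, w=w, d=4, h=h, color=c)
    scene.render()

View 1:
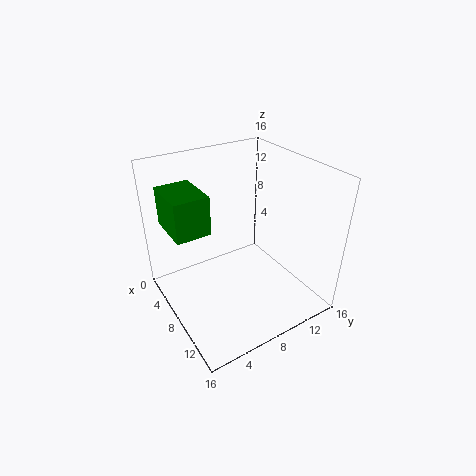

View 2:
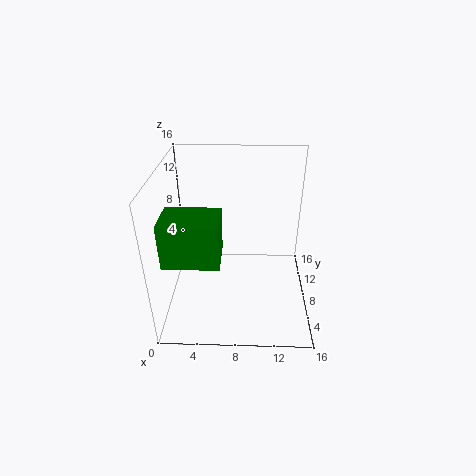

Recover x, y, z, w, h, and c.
x = 1; y = 1.5; z = 8.5; w = 5.5; h = 4.5; c = 'green'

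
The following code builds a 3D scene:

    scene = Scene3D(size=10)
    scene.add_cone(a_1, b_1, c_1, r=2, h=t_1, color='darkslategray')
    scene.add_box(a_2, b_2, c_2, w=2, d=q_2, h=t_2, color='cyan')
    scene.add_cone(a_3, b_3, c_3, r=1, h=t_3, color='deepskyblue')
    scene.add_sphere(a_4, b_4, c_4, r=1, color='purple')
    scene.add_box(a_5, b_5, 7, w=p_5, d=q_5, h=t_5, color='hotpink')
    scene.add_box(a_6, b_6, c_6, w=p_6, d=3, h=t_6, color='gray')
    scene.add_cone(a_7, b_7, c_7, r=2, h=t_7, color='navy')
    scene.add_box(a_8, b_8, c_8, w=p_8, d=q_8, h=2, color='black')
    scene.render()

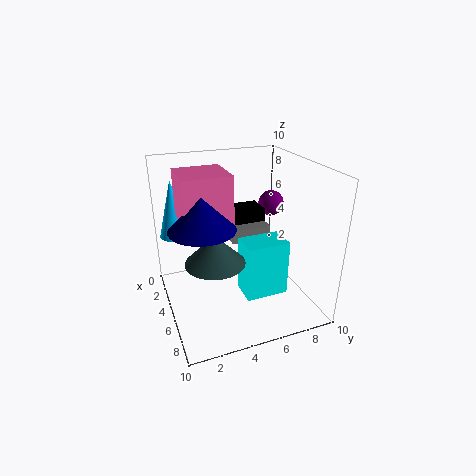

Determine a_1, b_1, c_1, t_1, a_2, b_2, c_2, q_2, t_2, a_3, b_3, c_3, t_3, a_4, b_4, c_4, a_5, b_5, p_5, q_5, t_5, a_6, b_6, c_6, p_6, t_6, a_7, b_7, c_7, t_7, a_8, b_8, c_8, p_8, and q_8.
a_1 = 6
b_1 = 3
c_1 = 4
t_1 = 2
a_2 = 5
b_2 = 5
c_2 = 1
q_2 = 3
t_2 = 4
a_3 = 3
b_3 = 1
c_3 = 5
t_3 = 4
a_4 = 2
b_4 = 9
c_4 = 6
a_5 = 4
b_5 = 1
p_5 = 3
q_5 = 3
t_5 = 3
a_6 = 1
b_6 = 5
c_6 = 4
p_6 = 3
t_6 = 1
a_7 = 7
b_7 = 2
c_7 = 7
t_7 = 2
a_8 = 1
b_8 = 5
c_8 = 4
p_8 = 2
q_8 = 3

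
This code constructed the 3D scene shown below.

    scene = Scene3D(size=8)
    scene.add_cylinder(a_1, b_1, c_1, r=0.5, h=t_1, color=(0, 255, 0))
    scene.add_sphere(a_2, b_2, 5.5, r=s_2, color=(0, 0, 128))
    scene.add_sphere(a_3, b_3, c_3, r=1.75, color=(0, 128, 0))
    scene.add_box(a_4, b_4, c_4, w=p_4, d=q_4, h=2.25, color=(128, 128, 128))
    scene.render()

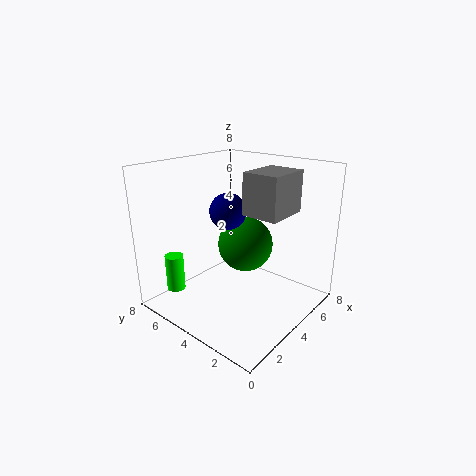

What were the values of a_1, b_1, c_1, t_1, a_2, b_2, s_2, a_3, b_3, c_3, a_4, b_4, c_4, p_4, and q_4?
a_1 = 1.25, b_1 = 6.25, c_1 = 1.25, t_1 = 2, a_2 = 3.75, b_2 = 4.5, s_2 = 1, a_3 = 6.25, b_3 = 5.25, c_3 = 2.5, a_4 = 3.75, b_4 = 1.5, c_4 = 5.5, p_4 = 2.5, q_4 = 2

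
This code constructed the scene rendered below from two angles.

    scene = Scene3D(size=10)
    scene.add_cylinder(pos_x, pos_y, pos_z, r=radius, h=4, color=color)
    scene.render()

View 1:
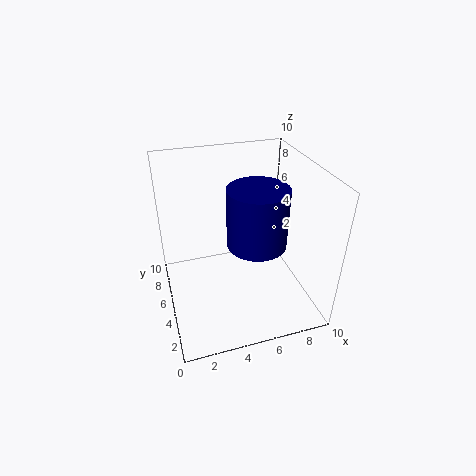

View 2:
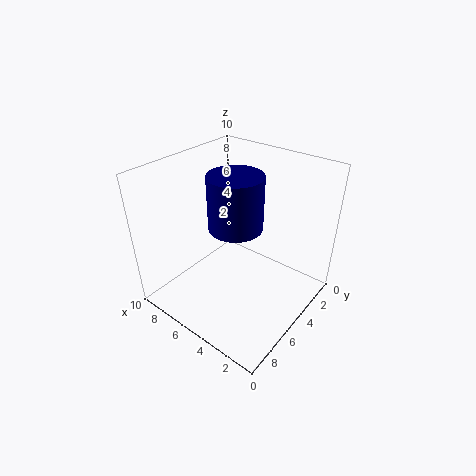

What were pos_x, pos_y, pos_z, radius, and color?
pos_x = 6; pos_y = 4; pos_z = 5; radius = 2; color = 'navy'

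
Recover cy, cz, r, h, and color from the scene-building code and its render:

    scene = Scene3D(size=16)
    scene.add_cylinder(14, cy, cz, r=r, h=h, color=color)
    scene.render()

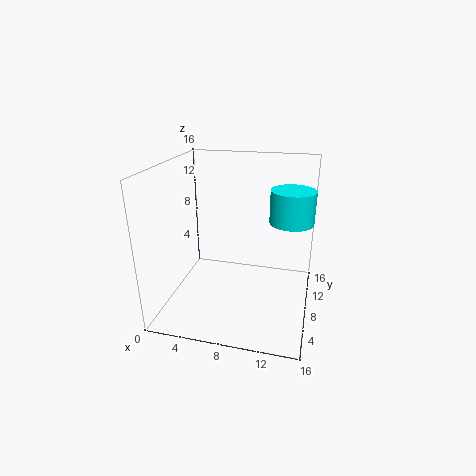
cy = 4
cz = 12
r = 2
h = 3
color = 'cyan'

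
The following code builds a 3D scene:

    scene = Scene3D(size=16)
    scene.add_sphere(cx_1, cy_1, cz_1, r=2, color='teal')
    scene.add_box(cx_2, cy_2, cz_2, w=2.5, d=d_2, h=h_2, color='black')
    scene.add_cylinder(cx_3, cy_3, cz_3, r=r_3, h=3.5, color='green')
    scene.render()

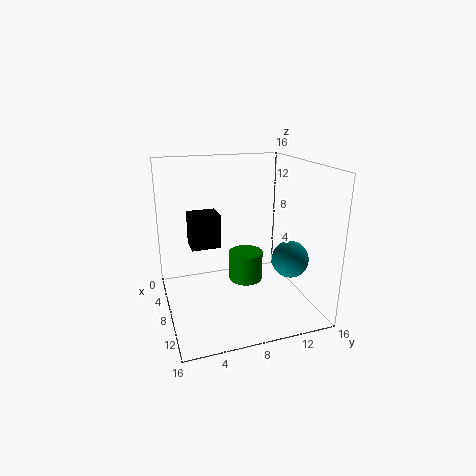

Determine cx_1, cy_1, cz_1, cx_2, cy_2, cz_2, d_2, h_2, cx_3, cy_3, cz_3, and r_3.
cx_1 = 11
cy_1 = 13
cz_1 = 6
cx_2 = 7.5
cy_2 = 2.5
cz_2 = 8
d_2 = 3
h_2 = 3.5
cx_3 = 6.5
cy_3 = 9.5
cz_3 = 2
r_3 = 2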